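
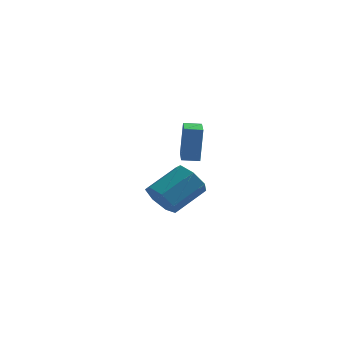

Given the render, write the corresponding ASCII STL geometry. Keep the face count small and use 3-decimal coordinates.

solid 
facet normal -0.580 -0.644 -0.499
outer loop
vertex 1.565 1.732 -4.568
vertex 0.737 2.438 -4.517
vertex 1.504 2.344 -5.286
endloop
endfacet
facet normal 0.812 -0.408 -0.417
outer loop
vertex 1.565 1.732 -4.568
vertex 1.504 2.344 -5.286
vertex 2.812 3.116 -3.494
endloop
endfacet
facet normal 0.812 -0.407 -0.417
outer loop
vertex 2.812 3.116 -3.494
vertex 1.504 2.344 -5.286
vertex 2.75 3.728 -4.212
endloop
endfacet
facet normal 0.579 0.644 0.499
outer loop
vertex 2.812 3.116 -3.494
vertex 2.75 3.728 -4.212
vertex 1.983 3.822 -3.443
endloop
endfacet
facet normal -0.580 -0.644 -0.499
outer loop
vertex 1.504 2.344 -5.286
vertex 0.737 2.438 -4.517
vertex 0.864 3.028 -5.425
endloop
endfacet
facet normal 0.455 0.253 -0.854
outer loop
vertex 1.504 2.344 -5.286
vertex 0.864 3.028 -5.425
vertex 2.75 3.728 -4.212
endloop
endfacet
facet normal 0.456 0.252 -0.854
outer loop
vertex 2.75 3.728 -4.212
vertex 0.864 3.028 -5.425
vertex 2.111 4.412 -4.351
endloop
endfacet
facet normal 0.580 0.643 0.500
outer loop
vertex 2.75 3.728 -4.212
vertex 2.111 4.412 -4.351
vertex 1.983 3.822 -3.443
endloop
endfacet
facet normal -0.580 -0.644 -0.499
outer loop
vertex 0.864 3.028 -5.425
vertex 0.737 2.438 -4.517
vertex 0.129 3.267 -4.88
endloop
endfacet
facet normal -0.245 0.722 -0.647
outer loop
vertex 0.864 3.028 -5.425
vertex 0.129 3.267 -4.88
vertex 2.111 4.412 -4.351
endloop
endfacet
facet normal -0.245 0.722 -0.647
outer loop
vertex 2.111 4.412 -4.351
vertex 0.129 3.267 -4.88
vertex 1.376 4.651 -3.806
endloop
endfacet
facet normal 0.580 0.643 0.500
outer loop
vertex 2.111 4.412 -4.351
vertex 1.376 4.651 -3.806
vertex 1.983 3.822 -3.443
endloop
endfacet
facet normal -0.580 -0.644 -0.499
outer loop
vertex 0.129 3.267 -4.88
vertex 0.737 2.438 -4.517
vertex -0.148 2.882 -4.062
endloop
endfacet
facet normal -0.760 0.648 0.048
outer loop
vertex 0.129 3.267 -4.88
vertex -0.148 2.882 -4.062
vertex 1.376 4.651 -3.806
endloop
endfacet
facet normal -0.760 0.648 0.047
outer loop
vertex 1.376 4.651 -3.806
vertex -0.148 2.882 -4.062
vertex 1.098 4.266 -2.988
endloop
endfacet
facet normal 0.580 0.643 0.500
outer loop
vertex 1.376 4.651 -3.806
vertex 1.098 4.266 -2.988
vertex 1.983 3.822 -3.443
endloop
endfacet
facet normal -0.580 -0.644 -0.500
outer loop
vertex -0.148 2.882 -4.062
vertex 0.737 2.438 -4.517
vertex 0.241 2.163 -3.587
endloop
endfacet
facet normal -0.703 0.086 0.706
outer loop
vertex -0.148 2.882 -4.062
vertex 0.241 2.163 -3.587
vertex 1.098 4.266 -2.988
endloop
endfacet
facet normal -0.704 0.086 0.705
outer loop
vertex 1.098 4.266 -2.988
vertex 0.241 2.163 -3.587
vertex 1.487 3.547 -2.512
endloop
endfacet
facet normal 0.580 0.644 0.499
outer loop
vertex 1.098 4.266 -2.988
vertex 1.487 3.547 -2.512
vertex 1.983 3.822 -3.443
endloop
endfacet
facet normal -0.580 -0.644 -0.500
outer loop
vertex 0.241 2.163 -3.587
vertex 0.737 2.438 -4.517
vertex 1.003 1.651 -3.812
endloop
endfacet
facet normal -0.118 -0.541 0.833
outer loop
vertex 0.241 2.163 -3.587
vertex 1.003 1.651 -3.812
vertex 1.487 3.547 -2.512
endloop
endfacet
facet normal -0.117 -0.541 0.833
outer loop
vertex 1.487 3.547 -2.512
vertex 1.003 1.651 -3.812
vertex 2.25 3.035 -2.738
endloop
endfacet
facet normal 0.580 0.644 0.499
outer loop
vertex 1.487 3.547 -2.512
vertex 2.25 3.035 -2.738
vertex 1.983 3.822 -3.443
endloop
endfacet
facet normal -0.580 -0.644 -0.500
outer loop
vertex 1.003 1.651 -3.812
vertex 0.737 2.438 -4.517
vertex 1.565 1.732 -4.568
endloop
endfacet
facet normal 0.557 -0.761 0.333
outer loop
vertex 1.003 1.651 -3.812
vertex 1.565 1.732 -4.568
vertex 2.25 3.035 -2.738
endloop
endfacet
facet normal 0.557 -0.761 0.333
outer loop
vertex 2.25 3.035 -2.738
vertex 1.565 1.732 -4.568
vertex 2.812 3.116 -3.494
endloop
endfacet
facet normal 0.579 0.644 0.500
outer loop
vertex 2.25 3.035 -2.738
vertex 2.812 3.116 -3.494
vertex 1.983 3.822 -3.443
endloop
endfacet
facet normal -0.965 -0.251 0.077
outer loop
vertex 3.19 -3.137 2.548
vertex 2.837 -1.819 2.425
vertex 3.093 -3.337 0.681
endloop
endfacet
facet normal 0.258 -0.962 0.090
outer loop
vertex 3.923 -3.121 0.615
vertex 3.19 -3.137 2.548
vertex 3.093 -3.337 0.681
endloop
endfacet
facet normal -0.965 -0.250 0.076
outer loop
vertex 3.093 -3.337 0.681
vertex 2.837 -1.819 2.425
vertex 2.741 -2.018 0.558
endloop
endfacet
facet normal -0.051 -0.106 -0.993
outer loop
vertex 2.741 -2.018 0.558
vertex 3.923 -3.121 0.615
vertex 3.093 -3.337 0.681
endloop
endfacet
facet normal 0.051 0.106 0.993
outer loop
vertex 3.19 -3.137 2.548
vertex 3.667 -1.603 2.359
vertex 2.837 -1.819 2.425
endloop
endfacet
facet normal 0.257 -0.962 0.089
outer loop
vertex 4.019 -2.922 2.482
vertex 3.19 -3.137 2.548
vertex 3.923 -3.121 0.615
endloop
endfacet
facet normal 0.051 0.106 0.993
outer loop
vertex 4.019 -2.922 2.482
vertex 3.667 -1.603 2.359
vertex 3.19 -3.137 2.548
endloop
endfacet
facet normal -0.257 0.962 -0.089
outer loop
vertex 2.837 -1.819 2.425
vertex 3.667 -1.603 2.359
vertex 2.741 -2.018 0.558
endloop
endfacet
facet normal -0.051 -0.106 -0.993
outer loop
vertex 3.57 -1.803 0.492
vertex 3.923 -3.121 0.615
vertex 2.741 -2.018 0.558
endloop
endfacet
facet normal -0.257 0.962 -0.090
outer loop
vertex 2.741 -2.018 0.558
vertex 3.667 -1.603 2.359
vertex 3.57 -1.803 0.492
endloop
endfacet
facet normal 0.965 0.251 -0.076
outer loop
vertex 3.57 -1.803 0.492
vertex 4.019 -2.922 2.482
vertex 3.923 -3.121 0.615
endloop
endfacet
facet normal 0.965 0.250 -0.077
outer loop
vertex 3.667 -1.603 2.359
vertex 4.019 -2.922 2.482
vertex 3.57 -1.803 0.492
endloop
endfacet

endsolid


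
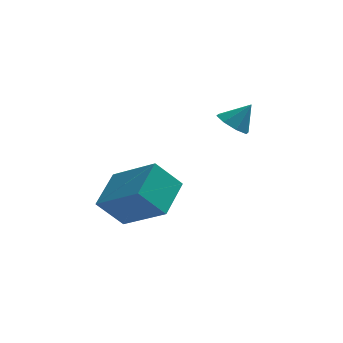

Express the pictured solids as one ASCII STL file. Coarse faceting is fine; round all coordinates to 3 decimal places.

solid 
facet normal -0.604 -0.144 -0.784
outer loop
vertex 3.899 3.184 3.235
vertex 3.461 3.671 3.483
vertex 4.015 3.675 3.055
endloop
endfacet
facet normal 0.968 -0.247 -0.049
outer loop
vertex 3.899 3.184 3.235
vertex 4.015 3.675 3.055
vertex 4.119 3.829 4.337
endloop
endfacet
facet normal -0.604 -0.145 -0.784
outer loop
vertex 4.015 3.675 3.055
vertex 3.461 3.671 3.483
vertex 3.807 4.164 3.125
endloop
endfacet
facet normal 0.907 0.403 -0.122
outer loop
vertex 4.015 3.675 3.055
vertex 3.807 4.164 3.125
vertex 4.119 3.829 4.337
endloop
endfacet
facet normal -0.604 -0.145 -0.784
outer loop
vertex 3.807 4.164 3.125
vertex 3.461 3.671 3.483
vertex 3.396 4.364 3.405
endloop
endfacet
facet normal 0.495 0.862 0.111
outer loop
vertex 3.807 4.164 3.125
vertex 3.396 4.364 3.405
vertex 4.119 3.829 4.337
endloop
endfacet
facet normal -0.604 -0.145 -0.784
outer loop
vertex 3.396 4.364 3.405
vertex 3.461 3.671 3.483
vertex 3.023 4.159 3.73
endloop
endfacet
facet normal -0.025 0.858 0.512
outer loop
vertex 3.396 4.364 3.405
vertex 3.023 4.159 3.73
vertex 4.119 3.829 4.337
endloop
endfacet
facet normal -0.604 -0.145 -0.784
outer loop
vertex 3.023 4.159 3.73
vertex 3.461 3.671 3.483
vertex 2.907 3.668 3.91
endloop
endfacet
facet normal -0.352 0.394 0.849
outer loop
vertex 3.023 4.159 3.73
vertex 2.907 3.668 3.91
vertex 4.119 3.829 4.337
endloop
endfacet
facet normal -0.604 -0.144 -0.784
outer loop
vertex 2.907 3.668 3.91
vertex 3.461 3.671 3.483
vertex 3.115 3.179 3.84
endloop
endfacet
facet normal -0.291 -0.256 0.922
outer loop
vertex 2.907 3.668 3.91
vertex 3.115 3.179 3.84
vertex 4.119 3.829 4.337
endloop
endfacet
facet normal -0.604 -0.144 -0.784
outer loop
vertex 3.115 3.179 3.84
vertex 3.461 3.671 3.483
vertex 3.526 2.979 3.56
endloop
endfacet
facet normal 0.122 -0.715 0.689
outer loop
vertex 3.115 3.179 3.84
vertex 3.526 2.979 3.56
vertex 4.119 3.829 4.337
endloop
endfacet
facet normal -0.604 -0.144 -0.784
outer loop
vertex 3.526 2.979 3.56
vertex 3.461 3.671 3.483
vertex 3.899 3.184 3.235
endloop
endfacet
facet normal 0.642 -0.711 0.288
outer loop
vertex 3.526 2.979 3.56
vertex 3.899 3.184 3.235
vertex 4.119 3.829 4.337
endloop
endfacet
facet normal -0.659 -0.046 0.751
outer loop
vertex 0.058 -1.229 2.996
vertex 0.658 0.112 3.605
vertex -1.295 -0.114 1.876
endloop
endfacet
facet normal -0.378 -0.843 -0.383
outer loop
vertex -0.398 -0.052 0.855
vertex 0.058 -1.229 2.996
vertex -1.295 -0.114 1.876
endloop
endfacet
facet normal -0.659 -0.045 0.751
outer loop
vertex -1.295 -0.114 1.876
vertex 0.658 0.112 3.605
vertex -0.694 1.227 2.485
endloop
endfacet
facet normal -0.650 0.536 -0.539
outer loop
vertex -0.694 1.227 2.485
vertex -0.398 -0.052 0.855
vertex -1.295 -0.114 1.876
endloop
endfacet
facet normal 0.650 -0.536 0.539
outer loop
vertex 0.058 -1.229 2.996
vertex 1.555 0.174 2.584
vertex 0.658 0.112 3.605
endloop
endfacet
facet normal -0.378 -0.843 -0.383
outer loop
vertex 0.954 -1.167 1.975
vertex 0.058 -1.229 2.996
vertex -0.398 -0.052 0.855
endloop
endfacet
facet normal 0.650 -0.536 0.538
outer loop
vertex 0.954 -1.167 1.975
vertex 1.555 0.174 2.584
vertex 0.058 -1.229 2.996
endloop
endfacet
facet normal 0.378 0.843 0.383
outer loop
vertex 0.658 0.112 3.605
vertex 1.555 0.174 2.584
vertex -0.694 1.227 2.485
endloop
endfacet
facet normal -0.651 0.536 -0.538
outer loop
vertex 0.202 1.289 1.464
vertex -0.398 -0.052 0.855
vertex -0.694 1.227 2.485
endloop
endfacet
facet normal 0.378 0.843 0.383
outer loop
vertex -0.694 1.227 2.485
vertex 1.555 0.174 2.584
vertex 0.202 1.289 1.464
endloop
endfacet
facet normal 0.659 0.046 -0.750
outer loop
vertex 0.202 1.289 1.464
vertex 0.954 -1.167 1.975
vertex -0.398 -0.052 0.855
endloop
endfacet
facet normal 0.659 0.046 -0.751
outer loop
vertex 1.555 0.174 2.584
vertex 0.954 -1.167 1.975
vertex 0.202 1.289 1.464
endloop
endfacet

endsolid


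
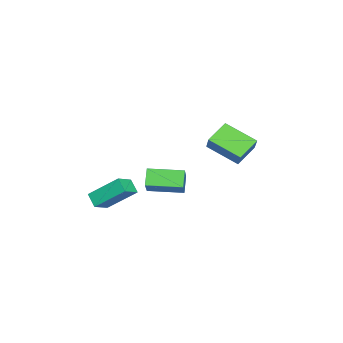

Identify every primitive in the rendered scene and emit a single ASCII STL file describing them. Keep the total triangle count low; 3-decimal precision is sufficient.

solid 
facet normal -0.863 0.262 -0.432
outer loop
vertex 2.444 0.047 -1.108
vertex 2.887 0.567 -1.679
vertex 2.612 -1.482 -2.371
endloop
endfacet
facet normal -0.497 -0.584 0.641
outer loop
vertex 3.553 -1.767 -1.901
vertex 2.444 0.047 -1.108
vertex 2.612 -1.482 -2.371
endloop
endfacet
facet normal -0.863 0.262 -0.432
outer loop
vertex 2.612 -1.482 -2.371
vertex 2.887 0.567 -1.679
vertex 3.055 -0.962 -2.942
endloop
endfacet
facet normal 0.084 -0.768 -0.634
outer loop
vertex 3.055 -0.962 -2.942
vertex 3.553 -1.767 -1.901
vertex 2.612 -1.482 -2.371
endloop
endfacet
facet normal -0.084 0.768 0.634
outer loop
vertex 2.444 0.047 -1.108
vertex 3.828 0.282 -1.209
vertex 2.887 0.567 -1.679
endloop
endfacet
facet normal -0.497 -0.584 0.641
outer loop
vertex 3.385 -0.238 -0.638
vertex 2.444 0.047 -1.108
vertex 3.553 -1.767 -1.901
endloop
endfacet
facet normal -0.084 0.768 0.634
outer loop
vertex 3.385 -0.238 -0.638
vertex 3.828 0.282 -1.209
vertex 2.444 0.047 -1.108
endloop
endfacet
facet normal 0.497 0.584 -0.641
outer loop
vertex 2.887 0.567 -1.679
vertex 3.828 0.282 -1.209
vertex 3.055 -0.962 -2.942
endloop
endfacet
facet normal 0.084 -0.768 -0.634
outer loop
vertex 3.996 -1.247 -2.472
vertex 3.553 -1.767 -1.901
vertex 3.055 -0.962 -2.942
endloop
endfacet
facet normal 0.497 0.584 -0.641
outer loop
vertex 3.055 -0.962 -2.942
vertex 3.828 0.282 -1.209
vertex 3.996 -1.247 -2.472
endloop
endfacet
facet normal 0.863 -0.262 0.432
outer loop
vertex 3.996 -1.247 -2.472
vertex 3.385 -0.238 -0.638
vertex 3.553 -1.767 -1.901
endloop
endfacet
facet normal 0.863 -0.262 0.432
outer loop
vertex 3.828 0.282 -1.209
vertex 3.385 -0.238 -0.638
vertex 3.996 -1.247 -2.472
endloop
endfacet
facet normal -0.618 -0.143 0.773
outer loop
vertex 0.684 0.211 -1.111
vertex 0.186 2.033 -1.173
vertex -0.5 -0.148 -2.125
endloop
endfacet
facet normal 0.264 -0.964 0.034
outer loop
vertex 0.174 0.007 -2.967
vertex 0.684 0.211 -1.111
vertex -0.5 -0.148 -2.125
endloop
endfacet
facet normal -0.618 -0.143 0.773
outer loop
vertex -0.5 -0.148 -2.125
vertex 0.186 2.033 -1.173
vertex -0.999 1.674 -2.187
endloop
endfacet
facet normal -0.740 -0.224 -0.634
outer loop
vertex -0.999 1.674 -2.187
vertex 0.174 0.007 -2.967
vertex -0.5 -0.148 -2.125
endloop
endfacet
facet normal 0.740 0.224 0.634
outer loop
vertex 0.684 0.211 -1.111
vertex 0.86 2.188 -2.015
vertex 0.186 2.033 -1.173
endloop
endfacet
facet normal 0.263 -0.964 0.034
outer loop
vertex 1.359 0.366 -1.953
vertex 0.684 0.211 -1.111
vertex 0.174 0.007 -2.967
endloop
endfacet
facet normal 0.740 0.224 0.634
outer loop
vertex 1.359 0.366 -1.953
vertex 0.86 2.188 -2.015
vertex 0.684 0.211 -1.111
endloop
endfacet
facet normal -0.263 0.964 -0.033
outer loop
vertex 0.186 2.033 -1.173
vertex 0.86 2.188 -2.015
vertex -0.999 1.674 -2.187
endloop
endfacet
facet normal -0.740 -0.224 -0.634
outer loop
vertex -0.324 1.829 -3.029
vertex 0.174 0.007 -2.967
vertex -0.999 1.674 -2.187
endloop
endfacet
facet normal -0.263 0.964 -0.034
outer loop
vertex -0.999 1.674 -2.187
vertex 0.86 2.188 -2.015
vertex -0.324 1.829 -3.029
endloop
endfacet
facet normal 0.618 0.143 -0.773
outer loop
vertex -0.324 1.829 -3.029
vertex 1.359 0.366 -1.953
vertex 0.174 0.007 -2.967
endloop
endfacet
facet normal 0.618 0.143 -0.773
outer loop
vertex 0.86 2.188 -2.015
vertex 1.359 0.366 -1.953
vertex -0.324 1.829 -3.029
endloop
endfacet
facet normal -0.779 0.346 0.522
outer loop
vertex -4.374 2.493 -0.238
vertex -3.618 2.861 0.646
vertex -4.187 4.269 -1.137
endloop
endfacet
facet normal -0.620 -0.301 -0.724
outer loop
vertex -3.042 3.759 -1.906
vertex -4.374 2.493 -0.238
vertex -4.187 4.269 -1.137
endloop
endfacet
facet normal -0.779 0.347 0.523
outer loop
vertex -4.187 4.269 -1.137
vertex -3.618 2.861 0.646
vertex -3.43 4.637 -0.254
endloop
endfacet
facet normal 0.093 0.888 -0.450
outer loop
vertex -3.43 4.637 -0.254
vertex -3.042 3.759 -1.906
vertex -4.187 4.269 -1.137
endloop
endfacet
facet normal -0.094 -0.888 0.450
outer loop
vertex -4.374 2.493 -0.238
vertex -2.473 2.351 -0.123
vertex -3.618 2.861 0.646
endloop
endfacet
facet normal -0.620 -0.301 -0.724
outer loop
vertex -3.23 1.983 -1.006
vertex -4.374 2.493 -0.238
vertex -3.042 3.759 -1.906
endloop
endfacet
facet normal -0.094 -0.888 0.450
outer loop
vertex -3.23 1.983 -1.006
vertex -2.473 2.351 -0.123
vertex -4.374 2.493 -0.238
endloop
endfacet
facet normal 0.620 0.301 0.724
outer loop
vertex -3.618 2.861 0.646
vertex -2.473 2.351 -0.123
vertex -3.43 4.637 -0.254
endloop
endfacet
facet normal 0.094 0.888 -0.450
outer loop
vertex -2.286 4.127 -1.022
vertex -3.042 3.759 -1.906
vertex -3.43 4.637 -0.254
endloop
endfacet
facet normal 0.620 0.301 0.724
outer loop
vertex -3.43 4.637 -0.254
vertex -2.473 2.351 -0.123
vertex -2.286 4.127 -1.022
endloop
endfacet
facet normal 0.779 -0.347 -0.522
outer loop
vertex -2.286 4.127 -1.022
vertex -3.23 1.983 -1.006
vertex -3.042 3.759 -1.906
endloop
endfacet
facet normal 0.779 -0.347 -0.523
outer loop
vertex -2.473 2.351 -0.123
vertex -3.23 1.983 -1.006
vertex -2.286 4.127 -1.022
endloop
endfacet

endsolid


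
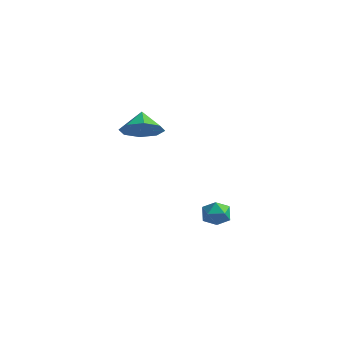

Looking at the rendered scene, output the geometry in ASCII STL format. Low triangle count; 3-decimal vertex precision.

solid 
facet normal -0.600 0.323 0.732
outer loop
vertex 3.651 -1.921 -1.55
vertex 3.339 -2.552 -1.527
vertex 3.902 -2.422 -1.123
endloop
endfacet
facet normal 0.031 0.657 0.753
outer loop
vertex 3.651 -1.921 -1.55
vertex 3.902 -2.422 -1.123
vertex 4.347 -2.019 -1.493
endloop
endfacet
facet normal 0.128 0.984 0.127
outer loop
vertex 3.651 -1.921 -1.55
vertex 4.347 -2.019 -1.493
vertex 4.058 -1.9 -2.124
endloop
endfacet
facet normal -0.441 0.852 -0.282
outer loop
vertex 3.651 -1.921 -1.55
vertex 4.058 -1.9 -2.124
vertex 3.436 -2.229 -2.145
endloop
endfacet
facet normal -0.891 0.444 0.092
outer loop
vertex 3.651 -1.921 -1.55
vertex 3.436 -2.229 -2.145
vertex 3.339 -2.552 -1.527
endloop
endfacet
facet normal 0.541 0.161 0.826
outer loop
vertex 4.347 -2.019 -1.493
vertex 3.902 -2.422 -1.123
vertex 4.464 -2.711 -1.435
endloop
endfacet
facet normal -0.480 -0.380 0.791
outer loop
vertex 3.902 -2.422 -1.123
vertex 3.339 -2.552 -1.527
vertex 3.842 -3.04 -1.456
endloop
endfacet
facet normal -0.953 -0.182 -0.244
outer loop
vertex 3.339 -2.552 -1.527
vertex 3.436 -2.229 -2.145
vertex 3.553 -2.921 -2.087
endloop
endfacet
facet normal -0.225 0.479 -0.849
outer loop
vertex 3.436 -2.229 -2.145
vertex 4.058 -1.9 -2.124
vertex 3.998 -2.518 -2.457
endloop
endfacet
facet normal 0.697 0.691 -0.189
outer loop
vertex 4.058 -1.9 -2.124
vertex 4.347 -2.019 -1.493
vertex 4.561 -2.388 -2.053
endloop
endfacet
facet normal 0.441 -0.852 0.282
outer loop
vertex 4.249 -3.019 -2.03
vertex 4.464 -2.711 -1.435
vertex 3.842 -3.04 -1.456
endloop
endfacet
facet normal -0.128 -0.984 -0.127
outer loop
vertex 4.249 -3.019 -2.03
vertex 3.842 -3.04 -1.456
vertex 3.553 -2.921 -2.087
endloop
endfacet
facet normal -0.031 -0.657 -0.753
outer loop
vertex 4.249 -3.019 -2.03
vertex 3.553 -2.921 -2.087
vertex 3.998 -2.518 -2.457
endloop
endfacet
facet normal 0.600 -0.323 -0.732
outer loop
vertex 4.249 -3.019 -2.03
vertex 3.998 -2.518 -2.457
vertex 4.561 -2.388 -2.053
endloop
endfacet
facet normal 0.891 -0.444 -0.092
outer loop
vertex 4.249 -3.019 -2.03
vertex 4.561 -2.388 -2.053
vertex 4.464 -2.711 -1.435
endloop
endfacet
facet normal 0.225 -0.479 0.849
outer loop
vertex 3.842 -3.04 -1.456
vertex 4.464 -2.711 -1.435
vertex 3.902 -2.422 -1.123
endloop
endfacet
facet normal -0.697 -0.691 0.189
outer loop
vertex 3.553 -2.921 -2.087
vertex 3.842 -3.04 -1.456
vertex 3.339 -2.552 -1.527
endloop
endfacet
facet normal -0.541 -0.161 -0.826
outer loop
vertex 3.998 -2.518 -2.457
vertex 3.553 -2.921 -2.087
vertex 3.436 -2.229 -2.145
endloop
endfacet
facet normal 0.480 0.380 -0.791
outer loop
vertex 4.561 -2.388 -2.053
vertex 3.998 -2.518 -2.457
vertex 4.058 -1.9 -2.124
endloop
endfacet
facet normal 0.953 0.182 0.244
outer loop
vertex 4.464 -2.711 -1.435
vertex 4.561 -2.388 -2.053
vertex 4.347 -2.019 -1.493
endloop
endfacet
facet normal 0.388 -0.737 -0.554
outer loop
vertex -1.483 1.348 -0.187
vertex -1.845 1.811 -1.057
vertex -0.954 1.864 -0.503
endloop
endfacet
facet normal 0.230 0.326 0.917
outer loop
vertex -1.483 1.348 -0.187
vertex -0.954 1.864 -0.503
vertex -2.275 2.629 -0.443
endloop
endfacet
facet normal 0.388 -0.737 -0.553
outer loop
vertex -0.954 1.864 -0.503
vertex -1.845 1.811 -1.057
vertex -0.947 2.349 -1.144
endloop
endfacet
facet normal 0.438 0.714 0.545
outer loop
vertex -0.954 1.864 -0.503
vertex -0.947 2.349 -1.144
vertex -2.275 2.629 -0.443
endloop
endfacet
facet normal 0.388 -0.737 -0.553
outer loop
vertex -0.947 2.349 -1.144
vertex -1.845 1.811 -1.057
vertex -1.465 2.519 -1.734
endloop
endfacet
facet normal 0.240 0.968 0.068
outer loop
vertex -0.947 2.349 -1.144
vertex -1.465 2.519 -1.734
vertex -2.275 2.629 -0.443
endloop
endfacet
facet normal 0.388 -0.737 -0.553
outer loop
vertex -1.465 2.519 -1.734
vertex -1.845 1.811 -1.057
vertex -2.206 2.274 -1.927
endloop
endfacet
facet normal -0.249 0.939 -0.236
outer loop
vertex -1.465 2.519 -1.734
vertex -2.206 2.274 -1.927
vertex -2.275 2.629 -0.443
endloop
endfacet
facet normal 0.388 -0.737 -0.553
outer loop
vertex -2.206 2.274 -1.927
vertex -1.845 1.811 -1.057
vertex -2.735 1.758 -1.611
endloop
endfacet
facet normal -0.741 0.644 -0.189
outer loop
vertex -2.206 2.274 -1.927
vertex -2.735 1.758 -1.611
vertex -2.275 2.629 -0.443
endloop
endfacet
facet normal 0.389 -0.736 -0.554
outer loop
vertex -2.735 1.758 -1.611
vertex -1.845 1.811 -1.057
vertex -2.742 1.273 -0.971
endloop
endfacet
facet normal -0.949 0.256 0.183
outer loop
vertex -2.735 1.758 -1.611
vertex -2.742 1.273 -0.971
vertex -2.275 2.629 -0.443
endloop
endfacet
facet normal 0.389 -0.737 -0.554
outer loop
vertex -2.742 1.273 -0.971
vertex -1.845 1.811 -1.057
vertex -2.224 1.103 -0.381
endloop
endfacet
facet normal -0.751 0.002 0.660
outer loop
vertex -2.742 1.273 -0.971
vertex -2.224 1.103 -0.381
vertex -2.275 2.629 -0.443
endloop
endfacet
facet normal 0.388 -0.737 -0.554
outer loop
vertex -2.224 1.103 -0.381
vertex -1.845 1.811 -1.057
vertex -1.483 1.348 -0.187
endloop
endfacet
facet normal -0.263 0.030 0.964
outer loop
vertex -2.224 1.103 -0.381
vertex -1.483 1.348 -0.187
vertex -2.275 2.629 -0.443
endloop
endfacet

endsolid


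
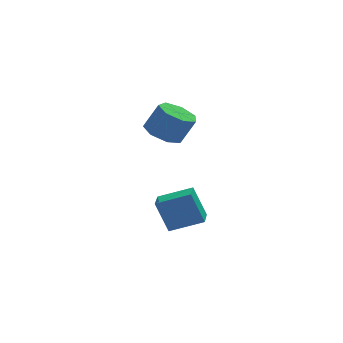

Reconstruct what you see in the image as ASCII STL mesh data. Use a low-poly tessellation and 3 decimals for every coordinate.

solid 
facet normal -0.902 0.232 -0.363
outer loop
vertex -4.771 2.425 -2.926
vertex -4.391 3.647 -3.089
vertex -4.176 2.007 -4.671
endloop
endfacet
facet normal -0.295 -0.947 0.126
outer loop
vertex -2.489 1.573 -3.991
vertex -4.771 2.425 -2.926
vertex -4.176 2.007 -4.671
endloop
endfacet
facet normal -0.902 0.232 -0.363
outer loop
vertex -4.176 2.007 -4.671
vertex -4.391 3.647 -3.089
vertex -3.796 3.229 -4.834
endloop
endfacet
facet normal 0.315 -0.221 -0.923
outer loop
vertex -3.796 3.229 -4.834
vertex -2.489 1.573 -3.991
vertex -4.176 2.007 -4.671
endloop
endfacet
facet normal -0.315 0.221 0.923
outer loop
vertex -4.771 2.425 -2.926
vertex -2.704 3.213 -2.409
vertex -4.391 3.647 -3.089
endloop
endfacet
facet normal -0.295 -0.947 0.126
outer loop
vertex -3.084 1.991 -2.246
vertex -4.771 2.425 -2.926
vertex -2.489 1.573 -3.991
endloop
endfacet
facet normal -0.315 0.221 0.923
outer loop
vertex -3.084 1.991 -2.246
vertex -2.704 3.213 -2.409
vertex -4.771 2.425 -2.926
endloop
endfacet
facet normal 0.295 0.947 -0.126
outer loop
vertex -4.391 3.647 -3.089
vertex -2.704 3.213 -2.409
vertex -3.796 3.229 -4.834
endloop
endfacet
facet normal 0.315 -0.221 -0.923
outer loop
vertex -2.109 2.795 -4.154
vertex -2.489 1.573 -3.991
vertex -3.796 3.229 -4.834
endloop
endfacet
facet normal 0.295 0.947 -0.126
outer loop
vertex -3.796 3.229 -4.834
vertex -2.704 3.213 -2.409
vertex -2.109 2.795 -4.154
endloop
endfacet
facet normal 0.902 -0.232 0.363
outer loop
vertex -2.109 2.795 -4.154
vertex -3.084 1.991 -2.246
vertex -2.489 1.573 -3.991
endloop
endfacet
facet normal 0.902 -0.232 0.363
outer loop
vertex -2.704 3.213 -2.409
vertex -3.084 1.991 -2.246
vertex -2.109 2.795 -4.154
endloop
endfacet
facet normal -0.455 0.090 -0.886
outer loop
vertex -3.264 3.671 0.939
vertex -4.183 3.382 1.381
vertex -3.779 4.356 1.273
endloop
endfacet
facet normal 0.693 0.661 -0.288
outer loop
vertex -3.264 3.671 0.939
vertex -3.779 4.356 1.273
vertex -2.537 3.526 2.357
endloop
endfacet
facet normal 0.693 0.661 -0.288
outer loop
vertex -2.537 3.526 2.357
vertex -3.779 4.356 1.273
vertex -3.052 4.212 2.691
endloop
endfacet
facet normal 0.454 -0.091 0.886
outer loop
vertex -2.537 3.526 2.357
vertex -3.052 4.212 2.691
vertex -3.457 3.238 2.799
endloop
endfacet
facet normal -0.454 0.090 -0.886
outer loop
vertex -3.779 4.356 1.273
vertex -4.183 3.382 1.381
vertex -4.598 4.308 1.688
endloop
endfacet
facet normal -0.006 0.995 0.104
outer loop
vertex -3.779 4.356 1.273
vertex -4.598 4.308 1.688
vertex -3.052 4.212 2.691
endloop
endfacet
facet normal -0.006 0.995 0.104
outer loop
vertex -3.052 4.212 2.691
vertex -4.598 4.308 1.688
vertex -3.871 4.164 3.106
endloop
endfacet
facet normal 0.454 -0.091 0.886
outer loop
vertex -3.052 4.212 2.691
vertex -3.871 4.164 3.106
vertex -3.457 3.238 2.799
endloop
endfacet
facet normal -0.454 0.090 -0.886
outer loop
vertex -4.598 4.308 1.688
vertex -4.183 3.382 1.381
vertex -5.105 3.563 1.872
endloop
endfacet
facet normal -0.700 0.579 0.418
outer loop
vertex -4.598 4.308 1.688
vertex -5.105 3.563 1.872
vertex -3.871 4.164 3.106
endloop
endfacet
facet normal -0.700 0.579 0.418
outer loop
vertex -3.871 4.164 3.106
vertex -5.105 3.563 1.872
vertex -4.378 3.419 3.29
endloop
endfacet
facet normal 0.455 -0.091 0.886
outer loop
vertex -3.871 4.164 3.106
vertex -4.378 3.419 3.29
vertex -3.457 3.238 2.799
endloop
endfacet
facet normal -0.454 0.091 -0.886
outer loop
vertex -5.105 3.563 1.872
vertex -4.183 3.382 1.381
vertex -4.918 2.682 1.686
endloop
endfacet
facet normal -0.867 -0.272 0.417
outer loop
vertex -5.105 3.563 1.872
vertex -4.918 2.682 1.686
vertex -4.378 3.419 3.29
endloop
endfacet
facet normal -0.867 -0.272 0.417
outer loop
vertex -4.378 3.419 3.29
vertex -4.918 2.682 1.686
vertex -4.191 2.537 3.104
endloop
endfacet
facet normal 0.455 -0.090 0.886
outer loop
vertex -4.378 3.419 3.29
vertex -4.191 2.537 3.104
vertex -3.457 3.238 2.799
endloop
endfacet
facet normal -0.454 0.090 -0.886
outer loop
vertex -4.918 2.682 1.686
vertex -4.183 3.382 1.381
vertex -4.178 2.328 1.271
endloop
endfacet
facet normal -0.382 -0.918 0.102
outer loop
vertex -4.918 2.682 1.686
vertex -4.178 2.328 1.271
vertex -4.191 2.537 3.104
endloop
endfacet
facet normal -0.381 -0.919 0.102
outer loop
vertex -4.191 2.537 3.104
vertex -4.178 2.328 1.271
vertex -3.451 2.184 2.689
endloop
endfacet
facet normal 0.454 -0.090 0.886
outer loop
vertex -4.191 2.537 3.104
vertex -3.451 2.184 2.689
vertex -3.457 3.238 2.799
endloop
endfacet
facet normal -0.455 0.090 -0.886
outer loop
vertex -4.178 2.328 1.271
vertex -4.183 3.382 1.381
vertex -3.442 2.768 0.938
endloop
endfacet
facet normal 0.391 -0.874 -0.289
outer loop
vertex -4.178 2.328 1.271
vertex -3.442 2.768 0.938
vertex -3.451 2.184 2.689
endloop
endfacet
facet normal 0.391 -0.874 -0.289
outer loop
vertex -3.451 2.184 2.689
vertex -3.442 2.768 0.938
vertex -2.715 2.624 2.356
endloop
endfacet
facet normal 0.455 -0.090 0.886
outer loop
vertex -3.451 2.184 2.689
vertex -2.715 2.624 2.356
vertex -3.457 3.238 2.799
endloop
endfacet
facet normal -0.455 0.091 -0.886
outer loop
vertex -3.442 2.768 0.938
vertex -4.183 3.382 1.381
vertex -3.264 3.671 0.939
endloop
endfacet
facet normal 0.870 -0.171 -0.463
outer loop
vertex -3.442 2.768 0.938
vertex -3.264 3.671 0.939
vertex -2.715 2.624 2.356
endloop
endfacet
facet normal 0.870 -0.171 -0.463
outer loop
vertex -2.715 2.624 2.356
vertex -3.264 3.671 0.939
vertex -2.537 3.526 2.357
endloop
endfacet
facet normal 0.454 -0.091 0.886
outer loop
vertex -2.715 2.624 2.356
vertex -2.537 3.526 2.357
vertex -3.457 3.238 2.799
endloop
endfacet

endsolid


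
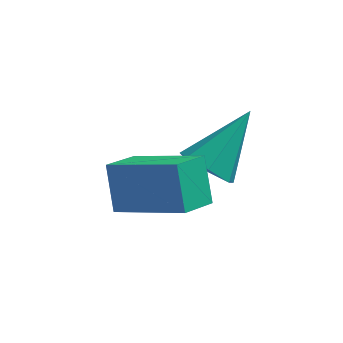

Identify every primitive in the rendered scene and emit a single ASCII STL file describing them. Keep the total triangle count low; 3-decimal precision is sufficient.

solid 
facet normal -0.837 0.313 -0.449
outer loop
vertex -0.472 -2.071 3.885
vertex 0.098 -1.213 3.421
vertex -0.179 -2.858 2.791
endloop
endfacet
facet normal -0.505 -0.759 0.411
outer loop
vertex 1.662 -3.547 3.779
vertex -0.472 -2.071 3.885
vertex -0.179 -2.858 2.791
endloop
endfacet
facet normal -0.837 0.313 -0.449
outer loop
vertex -0.179 -2.858 2.791
vertex 0.098 -1.213 3.421
vertex 0.391 -2.0 2.326
endloop
endfacet
facet normal 0.212 -0.571 -0.793
outer loop
vertex 0.391 -2.0 2.326
vertex 1.662 -3.547 3.779
vertex -0.179 -2.858 2.791
endloop
endfacet
facet normal -0.212 0.570 0.794
outer loop
vertex -0.472 -2.071 3.885
vertex 1.939 -1.902 4.409
vertex 0.098 -1.213 3.421
endloop
endfacet
facet normal -0.505 -0.759 0.411
outer loop
vertex 1.369 -2.76 4.874
vertex -0.472 -2.071 3.885
vertex 1.662 -3.547 3.779
endloop
endfacet
facet normal -0.212 0.571 0.793
outer loop
vertex 1.369 -2.76 4.874
vertex 1.939 -1.902 4.409
vertex -0.472 -2.071 3.885
endloop
endfacet
facet normal 0.505 0.759 -0.411
outer loop
vertex 0.098 -1.213 3.421
vertex 1.939 -1.902 4.409
vertex 0.391 -2.0 2.326
endloop
endfacet
facet normal 0.213 -0.570 -0.793
outer loop
vertex 2.232 -2.689 3.315
vertex 1.662 -3.547 3.779
vertex 0.391 -2.0 2.326
endloop
endfacet
facet normal 0.505 0.759 -0.411
outer loop
vertex 0.391 -2.0 2.326
vertex 1.939 -1.902 4.409
vertex 2.232 -2.689 3.315
endloop
endfacet
facet normal 0.837 -0.313 0.449
outer loop
vertex 2.232 -2.689 3.315
vertex 1.369 -2.76 4.874
vertex 1.662 -3.547 3.779
endloop
endfacet
facet normal 0.837 -0.313 0.449
outer loop
vertex 1.939 -1.902 4.409
vertex 1.369 -2.76 4.874
vertex 2.232 -2.689 3.315
endloop
endfacet
facet normal -0.475 -0.613 -0.632
outer loop
vertex 2.57 -0.696 2.037
vertex 1.871 -0.631 2.499
vertex 2.118 -0.155 1.852
endloop
endfacet
facet normal 0.750 0.466 -0.469
outer loop
vertex 2.57 -0.696 2.037
vertex 2.118 -0.155 1.852
vertex 2.849 0.631 3.801
endloop
endfacet
facet normal -0.475 -0.613 -0.632
outer loop
vertex 2.118 -0.155 1.852
vertex 1.871 -0.631 2.499
vertex 1.48 0.028 2.154
endloop
endfacet
facet normal 0.075 0.915 -0.397
outer loop
vertex 2.118 -0.155 1.852
vertex 1.48 0.028 2.154
vertex 2.849 0.631 3.801
endloop
endfacet
facet normal -0.475 -0.613 -0.632
outer loop
vertex 1.48 0.028 2.154
vertex 1.871 -0.631 2.499
vertex 1.137 -0.286 2.716
endloop
endfacet
facet normal -0.535 0.833 0.139
outer loop
vertex 1.48 0.028 2.154
vertex 1.137 -0.286 2.716
vertex 2.849 0.631 3.801
endloop
endfacet
facet normal -0.475 -0.612 -0.632
outer loop
vertex 1.137 -0.286 2.716
vertex 1.871 -0.631 2.499
vertex 1.346 -0.859 3.114
endloop
endfacet
facet normal -0.617 0.284 0.734
outer loop
vertex 1.137 -0.286 2.716
vertex 1.346 -0.859 3.114
vertex 2.849 0.631 3.801
endloop
endfacet
facet normal -0.475 -0.612 -0.632
outer loop
vertex 1.346 -0.859 3.114
vertex 1.871 -0.631 2.499
vertex 1.951 -1.261 3.049
endloop
endfacet
facet normal -0.112 -0.321 0.941
outer loop
vertex 1.346 -0.859 3.114
vertex 1.951 -1.261 3.049
vertex 2.849 0.631 3.801
endloop
endfacet
facet normal -0.474 -0.612 -0.633
outer loop
vertex 1.951 -1.261 3.049
vertex 1.871 -0.631 2.499
vertex 2.496 -1.188 2.57
endloop
endfacet
facet normal 0.601 -0.525 0.603
outer loop
vertex 1.951 -1.261 3.049
vertex 2.496 -1.188 2.57
vertex 2.849 0.631 3.801
endloop
endfacet
facet normal -0.475 -0.613 -0.632
outer loop
vertex 2.496 -1.188 2.57
vertex 1.871 -0.631 2.499
vertex 2.57 -0.696 2.037
endloop
endfacet
facet normal 0.984 -0.175 -0.024
outer loop
vertex 2.496 -1.188 2.57
vertex 2.57 -0.696 2.037
vertex 2.849 0.631 3.801
endloop
endfacet

endsolid


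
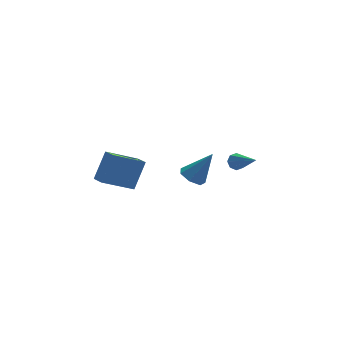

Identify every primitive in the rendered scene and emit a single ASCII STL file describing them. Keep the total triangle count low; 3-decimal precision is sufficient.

solid 
facet normal -0.555 -0.029 -0.831
outer loop
vertex 0.909 -3.361 -0.584
vertex 0.41 -3.817 -0.235
vertex 0.417 -3.057 -0.266
endloop
endfacet
facet normal 0.540 0.841 0.030
outer loop
vertex 0.909 -3.361 -0.584
vertex 0.417 -3.057 -0.266
vertex 1.43 -3.763 1.295
endloop
endfacet
facet normal -0.554 -0.029 -0.832
outer loop
vertex 0.417 -3.057 -0.266
vertex 0.41 -3.817 -0.235
vertex -0.08 -3.325 0.074
endloop
endfacet
facet normal -0.138 0.866 0.481
outer loop
vertex 0.417 -3.057 -0.266
vertex -0.08 -3.325 0.074
vertex 1.43 -3.763 1.295
endloop
endfacet
facet normal -0.554 -0.030 -0.832
outer loop
vertex -0.08 -3.325 0.074
vertex 0.41 -3.817 -0.235
vertex -0.208 -3.963 0.182
endloop
endfacet
facet normal -0.565 0.247 0.787
outer loop
vertex -0.08 -3.325 0.074
vertex -0.208 -3.963 0.182
vertex 1.43 -3.763 1.295
endloop
endfacet
facet normal -0.555 -0.028 -0.832
outer loop
vertex -0.208 -3.963 0.182
vertex 0.41 -3.817 -0.235
vertex 0.129 -4.491 -0.025
endloop
endfacet
facet normal -0.422 -0.551 0.720
outer loop
vertex -0.208 -3.963 0.182
vertex 0.129 -4.491 -0.025
vertex 1.43 -3.763 1.295
endloop
endfacet
facet normal -0.554 -0.028 -0.832
outer loop
vertex 0.129 -4.491 -0.025
vertex 0.41 -3.817 -0.235
vertex 0.678 -4.511 -0.39
endloop
endfacet
facet normal 0.185 -0.926 0.329
outer loop
vertex 0.129 -4.491 -0.025
vertex 0.678 -4.511 -0.39
vertex 1.43 -3.763 1.295
endloop
endfacet
facet normal -0.554 -0.028 -0.832
outer loop
vertex 0.678 -4.511 -0.39
vertex 0.41 -3.817 -0.235
vertex 1.025 -4.008 -0.638
endloop
endfacet
facet normal 0.798 -0.596 -0.092
outer loop
vertex 0.678 -4.511 -0.39
vertex 1.025 -4.008 -0.638
vertex 1.43 -3.763 1.295
endloop
endfacet
facet normal -0.554 -0.030 -0.832
outer loop
vertex 1.025 -4.008 -0.638
vertex 0.41 -3.817 -0.235
vertex 0.909 -3.361 -0.584
endloop
endfacet
facet normal 0.956 0.190 -0.224
outer loop
vertex 1.025 -4.008 -0.638
vertex 0.909 -3.361 -0.584
vertex 1.43 -3.763 1.295
endloop
endfacet
facet normal -0.330 0.748 -0.576
outer loop
vertex 3.933 -0.044 -2.431
vertex 3.428 -0.142 -2.269
vertex 3.831 0.171 -2.093
endloop
endfacet
facet normal 0.963 0.225 0.147
outer loop
vertex 3.933 -0.044 -2.431
vertex 3.831 0.171 -2.093
vertex 4.112 -1.698 -1.071
endloop
endfacet
facet normal -0.330 0.748 -0.576
outer loop
vertex 3.831 0.171 -2.093
vertex 3.428 -0.142 -2.269
vertex 3.493 0.203 -1.858
endloop
endfacet
facet normal 0.534 0.466 0.705
outer loop
vertex 3.831 0.171 -2.093
vertex 3.493 0.203 -1.858
vertex 4.112 -1.698 -1.071
endloop
endfacet
facet normal -0.328 0.748 -0.576
outer loop
vertex 3.493 0.203 -1.858
vertex 3.428 -0.142 -2.269
vertex 3.116 0.033 -1.864
endloop
endfacet
facet normal -0.164 0.331 0.929
outer loop
vertex 3.493 0.203 -1.858
vertex 3.116 0.033 -1.864
vertex 4.112 -1.698 -1.071
endloop
endfacet
facet normal -0.329 0.748 -0.577
outer loop
vertex 3.116 0.033 -1.864
vertex 3.428 -0.142 -2.269
vertex 2.922 -0.239 -2.106
endloop
endfacet
facet normal -0.719 -0.099 0.688
outer loop
vertex 3.116 0.033 -1.864
vertex 2.922 -0.239 -2.106
vertex 4.112 -1.698 -1.071
endloop
endfacet
facet normal -0.329 0.749 -0.576
outer loop
vertex 2.922 -0.239 -2.106
vertex 3.428 -0.142 -2.269
vertex 3.024 -0.454 -2.444
endloop
endfacet
facet normal -0.810 -0.574 0.121
outer loop
vertex 2.922 -0.239 -2.106
vertex 3.024 -0.454 -2.444
vertex 4.112 -1.698 -1.071
endloop
endfacet
facet normal -0.329 0.749 -0.575
outer loop
vertex 3.024 -0.454 -2.444
vertex 3.428 -0.142 -2.269
vertex 3.362 -0.486 -2.679
endloop
endfacet
facet normal -0.381 -0.815 -0.437
outer loop
vertex 3.024 -0.454 -2.444
vertex 3.362 -0.486 -2.679
vertex 4.112 -1.698 -1.071
endloop
endfacet
facet normal -0.330 0.749 -0.575
outer loop
vertex 3.362 -0.486 -2.679
vertex 3.428 -0.142 -2.269
vertex 3.739 -0.316 -2.674
endloop
endfacet
facet normal 0.316 -0.681 -0.661
outer loop
vertex 3.362 -0.486 -2.679
vertex 3.739 -0.316 -2.674
vertex 4.112 -1.698 -1.071
endloop
endfacet
facet normal -0.330 0.749 -0.575
outer loop
vertex 3.739 -0.316 -2.674
vertex 3.428 -0.142 -2.269
vertex 3.933 -0.044 -2.431
endloop
endfacet
facet normal 0.873 -0.249 -0.418
outer loop
vertex 3.739 -0.316 -2.674
vertex 3.933 -0.044 -2.431
vertex 4.112 -1.698 -1.071
endloop
endfacet
facet normal -0.403 -0.423 -0.812
outer loop
vertex -2.384 -2.993 -1.469
vertex -4.063 -3.29 -0.482
vertex -2.661 -2.251 -1.718
endloop
endfacet
facet normal 0.852 0.150 -0.501
outer loop
vertex -1.957 -1.51 -0.298
vertex -2.384 -2.993 -1.469
vertex -2.661 -2.251 -1.718
endloop
endfacet
facet normal -0.403 -0.423 -0.812
outer loop
vertex -2.661 -2.251 -1.718
vertex -4.063 -3.29 -0.482
vertex -4.34 -2.548 -0.731
endloop
endfacet
facet normal -0.335 0.893 -0.300
outer loop
vertex -4.34 -2.548 -0.731
vertex -1.957 -1.51 -0.298
vertex -2.661 -2.251 -1.718
endloop
endfacet
facet normal 0.335 -0.893 0.300
outer loop
vertex -2.384 -2.993 -1.469
vertex -3.359 -2.549 0.938
vertex -4.063 -3.29 -0.482
endloop
endfacet
facet normal 0.852 0.150 -0.501
outer loop
vertex -1.68 -2.252 -0.049
vertex -2.384 -2.993 -1.469
vertex -1.957 -1.51 -0.298
endloop
endfacet
facet normal 0.335 -0.893 0.300
outer loop
vertex -1.68 -2.252 -0.049
vertex -3.359 -2.549 0.938
vertex -2.384 -2.993 -1.469
endloop
endfacet
facet normal -0.852 -0.150 0.501
outer loop
vertex -4.063 -3.29 -0.482
vertex -3.359 -2.549 0.938
vertex -4.34 -2.548 -0.731
endloop
endfacet
facet normal -0.335 0.893 -0.300
outer loop
vertex -3.636 -1.807 0.689
vertex -1.957 -1.51 -0.298
vertex -4.34 -2.548 -0.731
endloop
endfacet
facet normal -0.852 -0.150 0.501
outer loop
vertex -4.34 -2.548 -0.731
vertex -3.359 -2.549 0.938
vertex -3.636 -1.807 0.689
endloop
endfacet
facet normal 0.403 0.423 0.812
outer loop
vertex -3.636 -1.807 0.689
vertex -1.68 -2.252 -0.049
vertex -1.957 -1.51 -0.298
endloop
endfacet
facet normal 0.403 0.423 0.812
outer loop
vertex -3.359 -2.549 0.938
vertex -1.68 -2.252 -0.049
vertex -3.636 -1.807 0.689
endloop
endfacet

endsolid


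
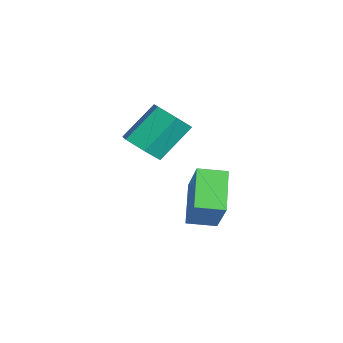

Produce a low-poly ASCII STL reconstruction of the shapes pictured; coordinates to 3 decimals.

solid 
facet normal 0.203 -0.670 -0.714
outer loop
vertex -1.379 0.64 -2.44
vertex -2.086 0.014 -2.054
vertex -2.344 0.696 -2.767
endloop
endfacet
facet normal 0.254 0.741 -0.622
outer loop
vertex -1.379 0.64 -2.44
vertex -2.344 0.696 -2.767
vertex -1.807 2.052 -0.932
endloop
endfacet
facet normal 0.254 0.741 -0.622
outer loop
vertex -1.807 2.052 -0.932
vertex -2.344 0.696 -2.767
vertex -2.772 2.109 -1.259
endloop
endfacet
facet normal -0.203 0.669 0.715
outer loop
vertex -1.807 2.052 -0.932
vertex -2.772 2.109 -1.259
vertex -2.514 1.426 -0.546
endloop
endfacet
facet normal 0.203 -0.670 -0.714
outer loop
vertex -2.344 0.696 -2.767
vertex -2.086 0.014 -2.054
vertex -3.05 0.07 -2.381
endloop
endfacet
facet normal -0.692 0.418 -0.588
outer loop
vertex -2.344 0.696 -2.767
vertex -3.05 0.07 -2.381
vertex -2.772 2.109 -1.259
endloop
endfacet
facet normal -0.692 0.418 -0.589
outer loop
vertex -2.772 2.109 -1.259
vertex -3.05 0.07 -2.381
vertex -3.479 1.483 -0.873
endloop
endfacet
facet normal -0.203 0.669 0.715
outer loop
vertex -2.772 2.109 -1.259
vertex -3.479 1.483 -0.873
vertex -2.514 1.426 -0.546
endloop
endfacet
facet normal 0.203 -0.670 -0.714
outer loop
vertex -3.05 0.07 -2.381
vertex -2.086 0.014 -2.054
vertex -2.793 -0.612 -1.668
endloop
endfacet
facet normal -0.946 -0.322 0.033
outer loop
vertex -3.05 0.07 -2.381
vertex -2.793 -0.612 -1.668
vertex -3.479 1.483 -0.873
endloop
endfacet
facet normal -0.946 -0.322 0.033
outer loop
vertex -3.479 1.483 -0.873
vertex -2.793 -0.612 -1.668
vertex -3.221 0.8 -0.16
endloop
endfacet
facet normal -0.203 0.669 0.715
outer loop
vertex -3.479 1.483 -0.873
vertex -3.221 0.8 -0.16
vertex -2.514 1.426 -0.546
endloop
endfacet
facet normal 0.203 -0.669 -0.715
outer loop
vertex -2.793 -0.612 -1.668
vertex -2.086 0.014 -2.054
vertex -1.828 -0.669 -1.341
endloop
endfacet
facet normal -0.254 -0.741 0.622
outer loop
vertex -2.793 -0.612 -1.668
vertex -1.828 -0.669 -1.341
vertex -3.221 0.8 -0.16
endloop
endfacet
facet normal -0.254 -0.741 0.622
outer loop
vertex -3.221 0.8 -0.16
vertex -1.828 -0.669 -1.341
vertex -2.256 0.744 0.167
endloop
endfacet
facet normal -0.203 0.670 0.714
outer loop
vertex -3.221 0.8 -0.16
vertex -2.256 0.744 0.167
vertex -2.514 1.426 -0.546
endloop
endfacet
facet normal 0.203 -0.669 -0.715
outer loop
vertex -1.828 -0.669 -1.341
vertex -2.086 0.014 -2.054
vertex -1.121 -0.043 -1.727
endloop
endfacet
facet normal 0.692 -0.418 0.588
outer loop
vertex -1.828 -0.669 -1.341
vertex -1.121 -0.043 -1.727
vertex -2.256 0.744 0.167
endloop
endfacet
facet normal 0.692 -0.418 0.588
outer loop
vertex -2.256 0.744 0.167
vertex -1.121 -0.043 -1.727
vertex -1.55 1.37 -0.219
endloop
endfacet
facet normal -0.203 0.670 0.714
outer loop
vertex -2.256 0.744 0.167
vertex -1.55 1.37 -0.219
vertex -2.514 1.426 -0.546
endloop
endfacet
facet normal 0.203 -0.669 -0.715
outer loop
vertex -1.121 -0.043 -1.727
vertex -2.086 0.014 -2.054
vertex -1.379 0.64 -2.44
endloop
endfacet
facet normal 0.946 0.323 -0.033
outer loop
vertex -1.121 -0.043 -1.727
vertex -1.379 0.64 -2.44
vertex -1.55 1.37 -0.219
endloop
endfacet
facet normal 0.946 0.322 -0.033
outer loop
vertex -1.55 1.37 -0.219
vertex -1.379 0.64 -2.44
vertex -1.807 2.052 -0.932
endloop
endfacet
facet normal -0.203 0.670 0.714
outer loop
vertex -1.55 1.37 -0.219
vertex -1.807 2.052 -0.932
vertex -2.514 1.426 -0.546
endloop
endfacet
facet normal -0.758 0.232 0.610
outer loop
vertex 1.378 1.481 -1.579
vertex 1.596 2.696 -1.771
vertex 0.051 1.459 -3.219
endloop
endfacet
facet normal -0.174 -0.973 0.154
outer loop
vertex 1.604 0.984 -4.469
vertex 1.378 1.481 -1.579
vertex 0.051 1.459 -3.219
endloop
endfacet
facet normal -0.758 0.232 0.610
outer loop
vertex 0.051 1.459 -3.219
vertex 1.596 2.696 -1.771
vertex 0.269 2.675 -3.411
endloop
endfacet
facet normal -0.629 -0.010 -0.777
outer loop
vertex 0.269 2.675 -3.411
vertex 1.604 0.984 -4.469
vertex 0.051 1.459 -3.219
endloop
endfacet
facet normal 0.629 0.010 0.777
outer loop
vertex 1.378 1.481 -1.579
vertex 3.149 2.221 -3.021
vertex 1.596 2.696 -1.771
endloop
endfacet
facet normal -0.174 -0.973 0.154
outer loop
vertex 2.931 1.005 -2.829
vertex 1.378 1.481 -1.579
vertex 1.604 0.984 -4.469
endloop
endfacet
facet normal 0.629 0.010 0.777
outer loop
vertex 2.931 1.005 -2.829
vertex 3.149 2.221 -3.021
vertex 1.378 1.481 -1.579
endloop
endfacet
facet normal 0.174 0.973 -0.153
outer loop
vertex 1.596 2.696 -1.771
vertex 3.149 2.221 -3.021
vertex 0.269 2.675 -3.411
endloop
endfacet
facet normal -0.629 -0.010 -0.777
outer loop
vertex 1.822 2.199 -4.661
vertex 1.604 0.984 -4.469
vertex 0.269 2.675 -3.411
endloop
endfacet
facet normal 0.174 0.973 -0.154
outer loop
vertex 0.269 2.675 -3.411
vertex 3.149 2.221 -3.021
vertex 1.822 2.199 -4.661
endloop
endfacet
facet normal 0.758 -0.232 -0.610
outer loop
vertex 1.822 2.199 -4.661
vertex 2.931 1.005 -2.829
vertex 1.604 0.984 -4.469
endloop
endfacet
facet normal 0.758 -0.232 -0.610
outer loop
vertex 3.149 2.221 -3.021
vertex 2.931 1.005 -2.829
vertex 1.822 2.199 -4.661
endloop
endfacet

endsolid


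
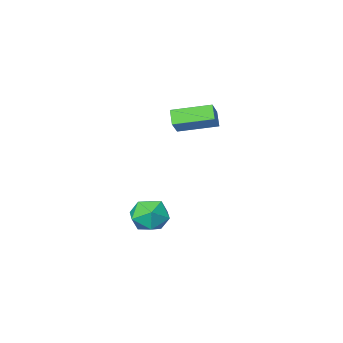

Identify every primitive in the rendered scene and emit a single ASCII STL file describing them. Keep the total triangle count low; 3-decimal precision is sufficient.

solid 
facet normal -0.540 -0.535 -0.649
outer loop
vertex 1.551 -0.987 3.241
vertex -0.128 0.201 3.66
vertex 1.804 -0.378 2.529
endloop
endfacet
facet normal 0.800 -0.566 -0.199
outer loop
vertex 2.528 0.339 3.4
vertex 1.551 -0.987 3.241
vertex 1.804 -0.378 2.529
endloop
endfacet
facet normal -0.541 -0.535 -0.650
outer loop
vertex 1.804 -0.378 2.529
vertex -0.128 0.201 3.66
vertex 0.124 0.81 2.949
endloop
endfacet
facet normal 0.261 0.628 -0.733
outer loop
vertex 0.124 0.81 2.949
vertex 2.528 0.339 3.4
vertex 1.804 -0.378 2.529
endloop
endfacet
facet normal -0.261 -0.628 0.734
outer loop
vertex 1.551 -0.987 3.241
vertex 0.596 0.918 4.531
vertex -0.128 0.201 3.66
endloop
endfacet
facet normal 0.800 -0.565 -0.201
outer loop
vertex 2.276 -0.27 4.111
vertex 1.551 -0.987 3.241
vertex 2.528 0.339 3.4
endloop
endfacet
facet normal -0.260 -0.627 0.734
outer loop
vertex 2.276 -0.27 4.111
vertex 0.596 0.918 4.531
vertex 1.551 -0.987 3.241
endloop
endfacet
facet normal -0.800 0.565 0.200
outer loop
vertex -0.128 0.201 3.66
vertex 0.596 0.918 4.531
vertex 0.124 0.81 2.949
endloop
endfacet
facet normal 0.261 0.627 -0.734
outer loop
vertex 0.849 1.527 3.819
vertex 2.528 0.339 3.4
vertex 0.124 0.81 2.949
endloop
endfacet
facet normal -0.800 0.566 0.200
outer loop
vertex 0.124 0.81 2.949
vertex 0.596 0.918 4.531
vertex 0.849 1.527 3.819
endloop
endfacet
facet normal 0.540 0.535 0.650
outer loop
vertex 0.849 1.527 3.819
vertex 2.276 -0.27 4.111
vertex 2.528 0.339 3.4
endloop
endfacet
facet normal 0.541 0.535 0.649
outer loop
vertex 0.596 0.918 4.531
vertex 2.276 -0.27 4.111
vertex 0.849 1.527 3.819
endloop
endfacet
facet normal -0.715 -0.697 -0.054
outer loop
vertex 2.479 -0.2 -2.756
vertex 3.193 -0.888 -3.329
vertex 3.15 -0.933 -2.185
endloop
endfacet
facet normal -0.788 -0.303 0.536
outer loop
vertex 2.479 -0.2 -2.756
vertex 3.15 -0.933 -2.185
vertex 3.005 0.135 -1.794
endloop
endfacet
facet normal -0.861 0.379 0.339
outer loop
vertex 2.479 -0.2 -2.756
vertex 3.005 0.135 -1.794
vertex 2.959 0.839 -2.697
endloop
endfacet
facet normal -0.834 0.407 -0.373
outer loop
vertex 2.479 -0.2 -2.756
vertex 2.959 0.839 -2.697
vertex 3.075 0.207 -3.646
endloop
endfacet
facet normal -0.744 -0.259 -0.616
outer loop
vertex 2.479 -0.2 -2.756
vertex 3.075 0.207 -3.646
vertex 3.193 -0.888 -3.329
endloop
endfacet
facet normal -0.184 -0.360 0.915
outer loop
vertex 3.005 0.135 -1.794
vertex 3.15 -0.933 -2.185
vertex 4.045 -0.347 -1.774
endloop
endfacet
facet normal -0.068 -0.997 -0.042
outer loop
vertex 3.15 -0.933 -2.185
vertex 3.193 -0.888 -3.329
vertex 4.161 -0.979 -2.723
endloop
endfacet
facet normal -0.115 -0.288 -0.951
outer loop
vertex 3.193 -0.888 -3.329
vertex 3.075 0.207 -3.646
vertex 4.115 -0.275 -3.626
endloop
endfacet
facet normal -0.261 0.789 -0.557
outer loop
vertex 3.075 0.207 -3.646
vertex 2.959 0.839 -2.697
vertex 3.97 0.793 -3.235
endloop
endfacet
facet normal -0.303 0.744 0.596
outer loop
vertex 2.959 0.839 -2.697
vertex 3.005 0.135 -1.794
vertex 3.927 0.748 -2.091
endloop
endfacet
facet normal 0.834 -0.407 0.373
outer loop
vertex 4.641 0.06 -2.664
vertex 4.045 -0.347 -1.774
vertex 4.161 -0.979 -2.723
endloop
endfacet
facet normal 0.861 -0.379 -0.339
outer loop
vertex 4.641 0.06 -2.664
vertex 4.161 -0.979 -2.723
vertex 4.115 -0.275 -3.626
endloop
endfacet
facet normal 0.788 0.303 -0.536
outer loop
vertex 4.641 0.06 -2.664
vertex 4.115 -0.275 -3.626
vertex 3.97 0.793 -3.235
endloop
endfacet
facet normal 0.715 0.697 0.054
outer loop
vertex 4.641 0.06 -2.664
vertex 3.97 0.793 -3.235
vertex 3.927 0.748 -2.091
endloop
endfacet
facet normal 0.744 0.259 0.616
outer loop
vertex 4.641 0.06 -2.664
vertex 3.927 0.748 -2.091
vertex 4.045 -0.347 -1.774
endloop
endfacet
facet normal 0.261 -0.789 0.557
outer loop
vertex 4.161 -0.979 -2.723
vertex 4.045 -0.347 -1.774
vertex 3.15 -0.933 -2.185
endloop
endfacet
facet normal 0.303 -0.744 -0.596
outer loop
vertex 4.115 -0.275 -3.626
vertex 4.161 -0.979 -2.723
vertex 3.193 -0.888 -3.329
endloop
endfacet
facet normal 0.184 0.360 -0.915
outer loop
vertex 3.97 0.793 -3.235
vertex 4.115 -0.275 -3.626
vertex 3.075 0.207 -3.646
endloop
endfacet
facet normal 0.068 0.997 0.042
outer loop
vertex 3.927 0.748 -2.091
vertex 3.97 0.793 -3.235
vertex 2.959 0.839 -2.697
endloop
endfacet
facet normal 0.115 0.288 0.951
outer loop
vertex 4.045 -0.347 -1.774
vertex 3.927 0.748 -2.091
vertex 3.005 0.135 -1.794
endloop
endfacet

endsolid


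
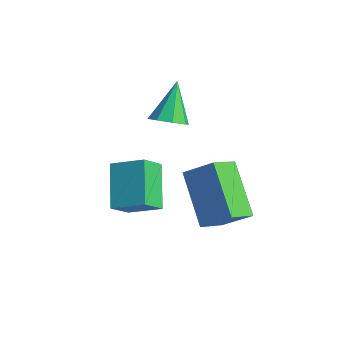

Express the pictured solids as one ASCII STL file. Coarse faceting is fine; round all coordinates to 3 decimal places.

solid 
facet normal 0.355 -0.456 -0.816
outer loop
vertex -0.876 1.235 0.25
vertex -1.408 1.428 -0.089
vertex -0.81 1.684 0.028
endloop
endfacet
facet normal 0.737 0.209 0.642
outer loop
vertex -0.876 1.235 0.25
vertex -0.81 1.684 0.028
vertex -1.972 2.152 1.209
endloop
endfacet
facet normal 0.354 -0.455 -0.817
outer loop
vertex -0.81 1.684 0.028
vertex -1.408 1.428 -0.089
vertex -1.095 1.983 -0.262
endloop
endfacet
facet normal 0.569 0.784 0.249
outer loop
vertex -0.81 1.684 0.028
vertex -1.095 1.983 -0.262
vertex -1.972 2.152 1.209
endloop
endfacet
facet normal 0.356 -0.455 -0.816
outer loop
vertex -1.095 1.983 -0.262
vertex -1.408 1.428 -0.089
vertex -1.563 1.958 -0.452
endloop
endfacet
facet normal -0.005 0.993 -0.117
outer loop
vertex -1.095 1.983 -0.262
vertex -1.563 1.958 -0.452
vertex -1.972 2.152 1.209
endloop
endfacet
facet normal 0.355 -0.455 -0.816
outer loop
vertex -1.563 1.958 -0.452
vertex -1.408 1.428 -0.089
vertex -1.939 1.622 -0.428
endloop
endfacet
facet normal -0.655 0.715 -0.245
outer loop
vertex -1.563 1.958 -0.452
vertex -1.939 1.622 -0.428
vertex -1.972 2.152 1.209
endloop
endfacet
facet normal 0.356 -0.454 -0.817
outer loop
vertex -1.939 1.622 -0.428
vertex -1.408 1.428 -0.089
vertex -2.005 1.173 -0.207
endloop
endfacet
facet normal -0.991 0.117 -0.058
outer loop
vertex -1.939 1.622 -0.428
vertex -2.005 1.173 -0.207
vertex -1.972 2.152 1.209
endloop
endfacet
facet normal 0.356 -0.454 -0.817
outer loop
vertex -2.005 1.173 -0.207
vertex -1.408 1.428 -0.089
vertex -1.72 0.873 0.084
endloop
endfacet
facet normal -0.824 -0.457 0.335
outer loop
vertex -2.005 1.173 -0.207
vertex -1.72 0.873 0.084
vertex -1.972 2.152 1.209
endloop
endfacet
facet normal 0.355 -0.454 -0.817
outer loop
vertex -1.72 0.873 0.084
vertex -1.408 1.428 -0.089
vertex -1.252 0.899 0.273
endloop
endfacet
facet normal -0.247 -0.667 0.703
outer loop
vertex -1.72 0.873 0.084
vertex -1.252 0.899 0.273
vertex -1.972 2.152 1.209
endloop
endfacet
facet normal 0.356 -0.454 -0.817
outer loop
vertex -1.252 0.899 0.273
vertex -1.408 1.428 -0.089
vertex -0.876 1.235 0.25
endloop
endfacet
facet normal 0.399 -0.390 0.830
outer loop
vertex -1.252 0.899 0.273
vertex -0.876 1.235 0.25
vertex -1.972 2.152 1.209
endloop
endfacet
facet normal -0.747 -0.539 -0.390
outer loop
vertex -1.368 -0.757 -3.262
vertex -2.471 -0.064 -2.109
vertex -1.582 0.03 -3.939
endloop
endfacet
facet normal 0.634 -0.398 -0.663
outer loop
vertex -0.649 0.704 -3.451
vertex -1.368 -0.757 -3.262
vertex -1.582 0.03 -3.939
endloop
endfacet
facet normal -0.747 -0.539 -0.390
outer loop
vertex -1.582 0.03 -3.939
vertex -2.471 -0.064 -2.109
vertex -2.685 0.723 -2.786
endloop
endfacet
facet normal -0.202 0.742 -0.639
outer loop
vertex -2.685 0.723 -2.786
vertex -0.649 0.704 -3.451
vertex -1.582 0.03 -3.939
endloop
endfacet
facet normal 0.202 -0.742 0.639
outer loop
vertex -1.368 -0.757 -3.262
vertex -1.538 0.61 -1.621
vertex -2.471 -0.064 -2.109
endloop
endfacet
facet normal 0.634 -0.398 -0.663
outer loop
vertex -0.435 -0.083 -2.774
vertex -1.368 -0.757 -3.262
vertex -0.649 0.704 -3.451
endloop
endfacet
facet normal 0.202 -0.742 0.639
outer loop
vertex -0.435 -0.083 -2.774
vertex -1.538 0.61 -1.621
vertex -1.368 -0.757 -3.262
endloop
endfacet
facet normal -0.634 0.398 0.663
outer loop
vertex -2.471 -0.064 -2.109
vertex -1.538 0.61 -1.621
vertex -2.685 0.723 -2.786
endloop
endfacet
facet normal -0.202 0.742 -0.639
outer loop
vertex -1.752 1.397 -2.298
vertex -0.649 0.704 -3.451
vertex -2.685 0.723 -2.786
endloop
endfacet
facet normal -0.634 0.398 0.663
outer loop
vertex -2.685 0.723 -2.786
vertex -1.538 0.61 -1.621
vertex -1.752 1.397 -2.298
endloop
endfacet
facet normal 0.747 0.539 0.390
outer loop
vertex -1.752 1.397 -2.298
vertex -0.435 -0.083 -2.774
vertex -0.649 0.704 -3.451
endloop
endfacet
facet normal 0.747 0.539 0.390
outer loop
vertex -1.538 0.61 -1.621
vertex -0.435 -0.083 -2.774
vertex -1.752 1.397 -2.298
endloop
endfacet
facet normal -0.677 -0.419 -0.605
outer loop
vertex 1.208 0.844 -3.167
vertex -0.309 1.228 -1.736
vertex 1.022 1.796 -3.619
endloop
endfacet
facet normal 0.715 -0.181 -0.675
outer loop
vertex 1.889 2.332 -2.844
vertex 1.208 0.844 -3.167
vertex 1.022 1.796 -3.619
endloop
endfacet
facet normal -0.677 -0.419 -0.605
outer loop
vertex 1.022 1.796 -3.619
vertex -0.309 1.228 -1.736
vertex -0.494 2.18 -2.188
endloop
endfacet
facet normal -0.173 0.890 -0.422
outer loop
vertex -0.494 2.18 -2.188
vertex 1.889 2.332 -2.844
vertex 1.022 1.796 -3.619
endloop
endfacet
facet normal 0.173 -0.890 0.422
outer loop
vertex 1.208 0.844 -3.167
vertex 0.558 1.764 -0.961
vertex -0.309 1.228 -1.736
endloop
endfacet
facet normal 0.716 -0.181 -0.674
outer loop
vertex 2.074 1.38 -2.392
vertex 1.208 0.844 -3.167
vertex 1.889 2.332 -2.844
endloop
endfacet
facet normal 0.173 -0.890 0.422
outer loop
vertex 2.074 1.38 -2.392
vertex 0.558 1.764 -0.961
vertex 1.208 0.844 -3.167
endloop
endfacet
facet normal -0.715 0.181 0.675
outer loop
vertex -0.309 1.228 -1.736
vertex 0.558 1.764 -0.961
vertex -0.494 2.18 -2.188
endloop
endfacet
facet normal -0.173 0.890 -0.422
outer loop
vertex 0.372 2.716 -1.413
vertex 1.889 2.332 -2.844
vertex -0.494 2.18 -2.188
endloop
endfacet
facet normal -0.716 0.181 0.675
outer loop
vertex -0.494 2.18 -2.188
vertex 0.558 1.764 -0.961
vertex 0.372 2.716 -1.413
endloop
endfacet
facet normal 0.677 0.419 0.605
outer loop
vertex 0.372 2.716 -1.413
vertex 2.074 1.38 -2.392
vertex 1.889 2.332 -2.844
endloop
endfacet
facet normal 0.677 0.419 0.605
outer loop
vertex 0.558 1.764 -0.961
vertex 2.074 1.38 -2.392
vertex 0.372 2.716 -1.413
endloop
endfacet

endsolid


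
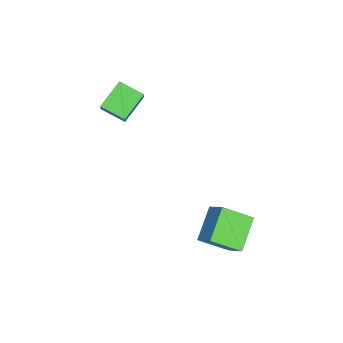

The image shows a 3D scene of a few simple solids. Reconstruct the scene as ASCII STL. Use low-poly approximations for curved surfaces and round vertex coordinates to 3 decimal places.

solid 
facet normal -0.641 -0.073 -0.764
outer loop
vertex -2.894 -2.955 3.815
vertex -2.418 -1.655 3.291
vertex -1.64 -3.805 2.843
endloop
endfacet
facet normal -0.321 -0.878 0.354
outer loop
vertex -0.762 -3.705 3.889
vertex -2.894 -2.955 3.815
vertex -1.64 -3.805 2.843
endloop
endfacet
facet normal -0.642 -0.073 -0.763
outer loop
vertex -1.64 -3.805 2.843
vertex -2.418 -1.655 3.291
vertex -1.165 -2.505 2.319
endloop
endfacet
facet normal 0.697 -0.472 -0.540
outer loop
vertex -1.165 -2.505 2.319
vertex -0.762 -3.705 3.889
vertex -1.64 -3.805 2.843
endloop
endfacet
facet normal -0.697 0.473 0.540
outer loop
vertex -2.894 -2.955 3.815
vertex -1.54 -1.555 4.337
vertex -2.418 -1.655 3.291
endloop
endfacet
facet normal -0.321 -0.878 0.354
outer loop
vertex -2.015 -2.855 4.861
vertex -2.894 -2.955 3.815
vertex -0.762 -3.705 3.889
endloop
endfacet
facet normal -0.697 0.472 0.540
outer loop
vertex -2.015 -2.855 4.861
vertex -1.54 -1.555 4.337
vertex -2.894 -2.955 3.815
endloop
endfacet
facet normal 0.321 0.878 -0.354
outer loop
vertex -2.418 -1.655 3.291
vertex -1.54 -1.555 4.337
vertex -1.165 -2.505 2.319
endloop
endfacet
facet normal 0.696 -0.473 -0.540
outer loop
vertex -0.286 -2.405 3.365
vertex -0.762 -3.705 3.889
vertex -1.165 -2.505 2.319
endloop
endfacet
facet normal 0.321 0.878 -0.354
outer loop
vertex -1.165 -2.505 2.319
vertex -1.54 -1.555 4.337
vertex -0.286 -2.405 3.365
endloop
endfacet
facet normal 0.642 0.073 0.764
outer loop
vertex -0.286 -2.405 3.365
vertex -2.015 -2.855 4.861
vertex -0.762 -3.705 3.889
endloop
endfacet
facet normal 0.642 0.073 0.764
outer loop
vertex -1.54 -1.555 4.337
vertex -2.015 -2.855 4.861
vertex -0.286 -2.405 3.365
endloop
endfacet
facet normal -0.594 -0.486 -0.640
outer loop
vertex 1.837 2.106 -1.535
vertex 1.607 3.697 -2.53
vertex 3.491 1.618 -2.699
endloop
endfacet
facet normal 0.122 -0.842 0.526
outer loop
vertex 4.353 2.323 -1.77
vertex 1.837 2.106 -1.535
vertex 3.491 1.618 -2.699
endloop
endfacet
facet normal -0.594 -0.486 -0.641
outer loop
vertex 3.491 1.618 -2.699
vertex 1.607 3.697 -2.53
vertex 3.261 3.208 -3.693
endloop
endfacet
facet normal 0.795 -0.235 -0.559
outer loop
vertex 3.261 3.208 -3.693
vertex 4.353 2.323 -1.77
vertex 3.491 1.618 -2.699
endloop
endfacet
facet normal -0.795 0.235 0.559
outer loop
vertex 1.837 2.106 -1.535
vertex 2.469 4.402 -1.601
vertex 1.607 3.697 -2.53
endloop
endfacet
facet normal 0.122 -0.841 0.527
outer loop
vertex 2.699 2.812 -0.607
vertex 1.837 2.106 -1.535
vertex 4.353 2.323 -1.77
endloop
endfacet
facet normal -0.795 0.235 0.560
outer loop
vertex 2.699 2.812 -0.607
vertex 2.469 4.402 -1.601
vertex 1.837 2.106 -1.535
endloop
endfacet
facet normal -0.121 0.842 -0.526
outer loop
vertex 1.607 3.697 -2.53
vertex 2.469 4.402 -1.601
vertex 3.261 3.208 -3.693
endloop
endfacet
facet normal 0.795 -0.235 -0.560
outer loop
vertex 4.123 3.914 -2.765
vertex 4.353 2.323 -1.77
vertex 3.261 3.208 -3.693
endloop
endfacet
facet normal -0.122 0.841 -0.526
outer loop
vertex 3.261 3.208 -3.693
vertex 2.469 4.402 -1.601
vertex 4.123 3.914 -2.765
endloop
endfacet
facet normal 0.594 0.486 0.641
outer loop
vertex 4.123 3.914 -2.765
vertex 2.699 2.812 -0.607
vertex 4.353 2.323 -1.77
endloop
endfacet
facet normal 0.594 0.486 0.641
outer loop
vertex 2.469 4.402 -1.601
vertex 2.699 2.812 -0.607
vertex 4.123 3.914 -2.765
endloop
endfacet

endsolid


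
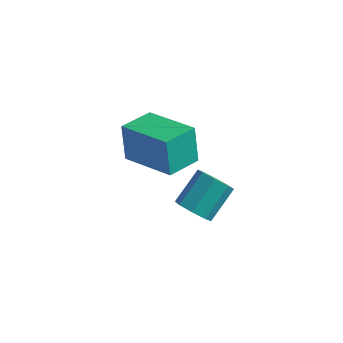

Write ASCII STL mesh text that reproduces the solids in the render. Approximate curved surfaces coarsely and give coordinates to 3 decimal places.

solid 
facet normal -0.184 -0.780 -0.599
outer loop
vertex 2.685 2.411 -0.834
vertex 2.318 2.062 -0.267
vertex 2.117 2.538 -0.825
endloop
endfacet
facet normal 0.119 0.588 -0.800
outer loop
vertex 2.685 2.411 -0.834
vertex 2.117 2.538 -0.825
vertex 2.969 3.627 0.101
endloop
endfacet
facet normal 0.119 0.588 -0.800
outer loop
vertex 2.969 3.627 0.101
vertex 2.117 2.538 -0.825
vertex 2.402 3.754 0.11
endloop
endfacet
facet normal 0.184 0.779 0.600
outer loop
vertex 2.969 3.627 0.101
vertex 2.402 3.754 0.11
vertex 2.602 3.278 0.667
endloop
endfacet
facet normal -0.181 -0.779 -0.600
outer loop
vertex 2.117 2.538 -0.825
vertex 2.318 2.062 -0.267
vertex 1.667 2.385 -0.49
endloop
endfacet
facet normal -0.607 0.569 -0.555
outer loop
vertex 2.117 2.538 -0.825
vertex 1.667 2.385 -0.49
vertex 2.402 3.754 0.11
endloop
endfacet
facet normal -0.606 0.569 -0.556
outer loop
vertex 2.402 3.754 0.11
vertex 1.667 2.385 -0.49
vertex 1.951 3.601 0.445
endloop
endfacet
facet normal 0.182 0.779 0.600
outer loop
vertex 2.402 3.754 0.11
vertex 1.951 3.601 0.445
vertex 2.602 3.278 0.667
endloop
endfacet
facet normal -0.182 -0.780 -0.599
outer loop
vertex 1.667 2.385 -0.49
vertex 2.318 2.062 -0.267
vertex 1.598 2.043 -0.024
endloop
endfacet
facet normal -0.976 0.217 0.015
outer loop
vertex 1.667 2.385 -0.49
vertex 1.598 2.043 -0.024
vertex 1.951 3.601 0.445
endloop
endfacet
facet normal -0.976 0.216 0.016
outer loop
vertex 1.951 3.601 0.445
vertex 1.598 2.043 -0.024
vertex 1.883 3.26 0.911
endloop
endfacet
facet normal 0.183 0.780 0.598
outer loop
vertex 1.951 3.601 0.445
vertex 1.883 3.26 0.911
vertex 2.602 3.278 0.667
endloop
endfacet
facet normal -0.181 -0.780 -0.599
outer loop
vertex 1.598 2.043 -0.024
vertex 2.318 2.062 -0.267
vertex 1.951 1.713 0.299
endloop
endfacet
facet normal -0.773 -0.262 0.577
outer loop
vertex 1.598 2.043 -0.024
vertex 1.951 1.713 0.299
vertex 1.883 3.26 0.911
endloop
endfacet
facet normal -0.775 -0.262 0.576
outer loop
vertex 1.883 3.26 0.911
vertex 1.951 1.713 0.299
vertex 2.235 2.929 1.234
endloop
endfacet
facet normal 0.184 0.780 0.599
outer loop
vertex 1.883 3.26 0.911
vertex 2.235 2.929 1.234
vertex 2.602 3.278 0.667
endloop
endfacet
facet normal -0.184 -0.779 -0.600
outer loop
vertex 1.951 1.713 0.299
vertex 2.318 2.062 -0.267
vertex 2.518 1.586 0.29
endloop
endfacet
facet normal -0.119 -0.588 0.800
outer loop
vertex 1.951 1.713 0.299
vertex 2.518 1.586 0.29
vertex 2.235 2.929 1.234
endloop
endfacet
facet normal -0.119 -0.588 0.800
outer loop
vertex 2.235 2.929 1.234
vertex 2.518 1.586 0.29
vertex 2.803 2.802 1.225
endloop
endfacet
facet normal 0.184 0.780 0.599
outer loop
vertex 2.235 2.929 1.234
vertex 2.803 2.802 1.225
vertex 2.602 3.278 0.667
endloop
endfacet
facet normal -0.182 -0.779 -0.600
outer loop
vertex 2.518 1.586 0.29
vertex 2.318 2.062 -0.267
vertex 2.969 1.739 -0.045
endloop
endfacet
facet normal 0.606 -0.569 0.556
outer loop
vertex 2.518 1.586 0.29
vertex 2.969 1.739 -0.045
vertex 2.803 2.802 1.225
endloop
endfacet
facet normal 0.607 -0.569 0.555
outer loop
vertex 2.803 2.802 1.225
vertex 2.969 1.739 -0.045
vertex 3.253 2.955 0.89
endloop
endfacet
facet normal 0.181 0.779 0.600
outer loop
vertex 2.803 2.802 1.225
vertex 3.253 2.955 0.89
vertex 2.602 3.278 0.667
endloop
endfacet
facet normal -0.183 -0.780 -0.598
outer loop
vertex 2.969 1.739 -0.045
vertex 2.318 2.062 -0.267
vertex 3.037 2.08 -0.511
endloop
endfacet
facet normal 0.976 -0.216 -0.016
outer loop
vertex 2.969 1.739 -0.045
vertex 3.037 2.08 -0.511
vertex 3.253 2.955 0.89
endloop
endfacet
facet normal 0.976 -0.217 -0.015
outer loop
vertex 3.253 2.955 0.89
vertex 3.037 2.08 -0.511
vertex 3.322 3.297 0.424
endloop
endfacet
facet normal 0.182 0.780 0.599
outer loop
vertex 3.253 2.955 0.89
vertex 3.322 3.297 0.424
vertex 2.602 3.278 0.667
endloop
endfacet
facet normal -0.184 -0.780 -0.599
outer loop
vertex 3.037 2.08 -0.511
vertex 2.318 2.062 -0.267
vertex 2.685 2.411 -0.834
endloop
endfacet
facet normal 0.774 0.261 -0.576
outer loop
vertex 3.037 2.08 -0.511
vertex 2.685 2.411 -0.834
vertex 3.322 3.297 0.424
endloop
endfacet
facet normal 0.773 0.263 -0.577
outer loop
vertex 3.322 3.297 0.424
vertex 2.685 2.411 -0.834
vertex 2.969 3.627 0.101
endloop
endfacet
facet normal 0.181 0.780 0.599
outer loop
vertex 3.322 3.297 0.424
vertex 2.969 3.627 0.101
vertex 2.602 3.278 0.667
endloop
endfacet
facet normal -0.937 0.233 -0.262
outer loop
vertex -0.066 1.226 4.513
vertex 0.325 2.553 4.295
vertex 0.254 0.896 3.074
endloop
endfacet
facet normal -0.280 -0.947 0.155
outer loop
vertex 2.295 0.387 3.645
vertex -0.066 1.226 4.513
vertex 0.254 0.896 3.074
endloop
endfacet
facet normal -0.937 0.233 -0.262
outer loop
vertex 0.254 0.896 3.074
vertex 0.325 2.553 4.295
vertex 0.645 2.222 2.856
endloop
endfacet
facet normal 0.212 -0.219 -0.952
outer loop
vertex 0.645 2.222 2.856
vertex 2.295 0.387 3.645
vertex 0.254 0.896 3.074
endloop
endfacet
facet normal -0.212 0.219 0.952
outer loop
vertex -0.066 1.226 4.513
vertex 2.366 2.044 4.866
vertex 0.325 2.553 4.295
endloop
endfacet
facet normal -0.279 -0.947 0.156
outer loop
vertex 1.975 0.718 5.084
vertex -0.066 1.226 4.513
vertex 2.295 0.387 3.645
endloop
endfacet
facet normal -0.212 0.219 0.952
outer loop
vertex 1.975 0.718 5.084
vertex 2.366 2.044 4.866
vertex -0.066 1.226 4.513
endloop
endfacet
facet normal 0.280 0.947 -0.156
outer loop
vertex 0.325 2.553 4.295
vertex 2.366 2.044 4.866
vertex 0.645 2.222 2.856
endloop
endfacet
facet normal 0.212 -0.219 -0.952
outer loop
vertex 2.686 1.714 3.427
vertex 2.295 0.387 3.645
vertex 0.645 2.222 2.856
endloop
endfacet
facet normal 0.279 0.948 -0.155
outer loop
vertex 0.645 2.222 2.856
vertex 2.366 2.044 4.866
vertex 2.686 1.714 3.427
endloop
endfacet
facet normal 0.937 -0.233 0.262
outer loop
vertex 2.686 1.714 3.427
vertex 1.975 0.718 5.084
vertex 2.295 0.387 3.645
endloop
endfacet
facet normal 0.937 -0.233 0.262
outer loop
vertex 2.366 2.044 4.866
vertex 1.975 0.718 5.084
vertex 2.686 1.714 3.427
endloop
endfacet

endsolid


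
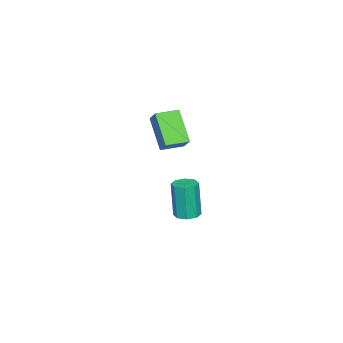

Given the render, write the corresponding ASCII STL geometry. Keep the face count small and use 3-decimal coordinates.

solid 
facet normal -0.727 0.687 0.016
outer loop
vertex 2.072 -0.074 2.889
vertex 2.51 0.376 3.477
vertex 2.787 0.709 1.758
endloop
endfacet
facet normal -0.509 -0.523 -0.684
outer loop
vertex 3.47 0.064 1.743
vertex 2.072 -0.074 2.889
vertex 2.787 0.709 1.758
endloop
endfacet
facet normal -0.727 0.687 0.016
outer loop
vertex 2.787 0.709 1.758
vertex 2.51 0.376 3.477
vertex 3.225 1.159 2.346
endloop
endfacet
facet normal 0.461 0.505 -0.730
outer loop
vertex 3.225 1.159 2.346
vertex 3.47 0.064 1.743
vertex 2.787 0.709 1.758
endloop
endfacet
facet normal -0.461 -0.505 0.730
outer loop
vertex 2.072 -0.074 2.889
vertex 3.193 -0.269 3.462
vertex 2.51 0.376 3.477
endloop
endfacet
facet normal -0.509 -0.523 -0.684
outer loop
vertex 2.755 -0.719 2.874
vertex 2.072 -0.074 2.889
vertex 3.47 0.064 1.743
endloop
endfacet
facet normal -0.461 -0.505 0.730
outer loop
vertex 2.755 -0.719 2.874
vertex 3.193 -0.269 3.462
vertex 2.072 -0.074 2.889
endloop
endfacet
facet normal 0.509 0.523 0.684
outer loop
vertex 2.51 0.376 3.477
vertex 3.193 -0.269 3.462
vertex 3.225 1.159 2.346
endloop
endfacet
facet normal 0.461 0.505 -0.730
outer loop
vertex 3.908 0.514 2.331
vertex 3.47 0.064 1.743
vertex 3.225 1.159 2.346
endloop
endfacet
facet normal 0.509 0.523 0.684
outer loop
vertex 3.225 1.159 2.346
vertex 3.193 -0.269 3.462
vertex 3.908 0.514 2.331
endloop
endfacet
facet normal 0.727 -0.687 -0.016
outer loop
vertex 3.908 0.514 2.331
vertex 2.755 -0.719 2.874
vertex 3.47 0.064 1.743
endloop
endfacet
facet normal 0.727 -0.687 -0.016
outer loop
vertex 3.193 -0.269 3.462
vertex 2.755 -0.719 2.874
vertex 3.908 0.514 2.331
endloop
endfacet
facet normal 0.075 0.104 -0.992
outer loop
vertex 2.115 0.102 -2.735
vertex 1.611 0.295 -2.753
vertex 2.102 0.513 -2.693
endloop
endfacet
facet normal 0.997 0.024 0.077
outer loop
vertex 2.115 0.102 -2.735
vertex 2.102 0.513 -2.693
vertex 1.993 -0.068 -1.109
endloop
endfacet
facet normal 0.997 0.026 0.078
outer loop
vertex 1.993 -0.068 -1.109
vertex 2.102 0.513 -2.693
vertex 1.979 0.343 -1.067
endloop
endfacet
facet normal -0.075 -0.104 0.992
outer loop
vertex 1.993 -0.068 -1.109
vertex 1.979 0.343 -1.067
vertex 1.489 0.125 -1.127
endloop
endfacet
facet normal 0.076 0.102 -0.992
outer loop
vertex 2.102 0.513 -2.693
vertex 1.611 0.295 -2.753
vertex 1.801 0.796 -2.687
endloop
endfacet
facet normal 0.681 0.721 0.127
outer loop
vertex 2.102 0.513 -2.693
vertex 1.801 0.796 -2.687
vertex 1.979 0.343 -1.067
endloop
endfacet
facet normal 0.681 0.721 0.127
outer loop
vertex 1.979 0.343 -1.067
vertex 1.801 0.796 -2.687
vertex 1.678 0.626 -1.06
endloop
endfacet
facet normal -0.075 -0.104 0.992
outer loop
vertex 1.979 0.343 -1.067
vertex 1.678 0.626 -1.06
vertex 1.489 0.125 -1.127
endloop
endfacet
facet normal 0.075 0.102 -0.992
outer loop
vertex 1.801 0.796 -2.687
vertex 1.611 0.295 -2.753
vertex 1.389 0.786 -2.719
endloop
endfacet
facet normal -0.032 0.994 0.101
outer loop
vertex 1.801 0.796 -2.687
vertex 1.389 0.786 -2.719
vertex 1.678 0.626 -1.06
endloop
endfacet
facet normal -0.032 0.994 0.101
outer loop
vertex 1.678 0.626 -1.06
vertex 1.389 0.786 -2.719
vertex 1.266 0.616 -1.092
endloop
endfacet
facet normal -0.074 -0.105 0.992
outer loop
vertex 1.678 0.626 -1.06
vertex 1.266 0.616 -1.092
vertex 1.489 0.125 -1.127
endloop
endfacet
facet normal 0.075 0.102 -0.992
outer loop
vertex 1.389 0.786 -2.719
vertex 1.611 0.295 -2.753
vertex 1.107 0.488 -2.771
endloop
endfacet
facet normal -0.728 0.686 0.017
outer loop
vertex 1.389 0.786 -2.719
vertex 1.107 0.488 -2.771
vertex 1.266 0.616 -1.092
endloop
endfacet
facet normal -0.729 0.684 0.017
outer loop
vertex 1.266 0.616 -1.092
vertex 1.107 0.488 -2.771
vertex 0.985 0.318 -1.145
endloop
endfacet
facet normal -0.076 -0.105 0.992
outer loop
vertex 1.266 0.616 -1.092
vertex 0.985 0.318 -1.145
vertex 1.489 0.125 -1.127
endloop
endfacet
facet normal 0.075 0.104 -0.992
outer loop
vertex 1.107 0.488 -2.771
vertex 1.611 0.295 -2.753
vertex 1.121 0.077 -2.813
endloop
endfacet
facet normal -0.997 -0.026 -0.078
outer loop
vertex 1.107 0.488 -2.771
vertex 1.121 0.077 -2.813
vertex 0.985 0.318 -1.145
endloop
endfacet
facet normal -0.997 -0.024 -0.078
outer loop
vertex 0.985 0.318 -1.145
vertex 1.121 0.077 -2.813
vertex 0.998 -0.093 -1.187
endloop
endfacet
facet normal -0.075 -0.104 0.992
outer loop
vertex 0.985 0.318 -1.145
vertex 0.998 -0.093 -1.187
vertex 1.489 0.125 -1.127
endloop
endfacet
facet normal 0.075 0.104 -0.992
outer loop
vertex 1.121 0.077 -2.813
vertex 1.611 0.295 -2.753
vertex 1.422 -0.206 -2.82
endloop
endfacet
facet normal -0.681 -0.721 -0.127
outer loop
vertex 1.121 0.077 -2.813
vertex 1.422 -0.206 -2.82
vertex 0.998 -0.093 -1.187
endloop
endfacet
facet normal -0.681 -0.721 -0.127
outer loop
vertex 0.998 -0.093 -1.187
vertex 1.422 -0.206 -2.82
vertex 1.299 -0.376 -1.193
endloop
endfacet
facet normal -0.076 -0.102 0.992
outer loop
vertex 0.998 -0.093 -1.187
vertex 1.299 -0.376 -1.193
vertex 1.489 0.125 -1.127
endloop
endfacet
facet normal 0.074 0.105 -0.992
outer loop
vertex 1.422 -0.206 -2.82
vertex 1.611 0.295 -2.753
vertex 1.834 -0.196 -2.788
endloop
endfacet
facet normal 0.032 -0.994 -0.101
outer loop
vertex 1.422 -0.206 -2.82
vertex 1.834 -0.196 -2.788
vertex 1.299 -0.376 -1.193
endloop
endfacet
facet normal 0.032 -0.994 -0.101
outer loop
vertex 1.299 -0.376 -1.193
vertex 1.834 -0.196 -2.788
vertex 1.711 -0.366 -1.161
endloop
endfacet
facet normal -0.075 -0.102 0.992
outer loop
vertex 1.299 -0.376 -1.193
vertex 1.711 -0.366 -1.161
vertex 1.489 0.125 -1.127
endloop
endfacet
facet normal 0.076 0.105 -0.992
outer loop
vertex 1.834 -0.196 -2.788
vertex 1.611 0.295 -2.753
vertex 2.115 0.102 -2.735
endloop
endfacet
facet normal 0.729 -0.684 -0.016
outer loop
vertex 1.834 -0.196 -2.788
vertex 2.115 0.102 -2.735
vertex 1.711 -0.366 -1.161
endloop
endfacet
facet normal 0.728 -0.686 -0.017
outer loop
vertex 1.711 -0.366 -1.161
vertex 2.115 0.102 -2.735
vertex 1.993 -0.068 -1.109
endloop
endfacet
facet normal -0.075 -0.102 0.992
outer loop
vertex 1.711 -0.366 -1.161
vertex 1.993 -0.068 -1.109
vertex 1.489 0.125 -1.127
endloop
endfacet

endsolid
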